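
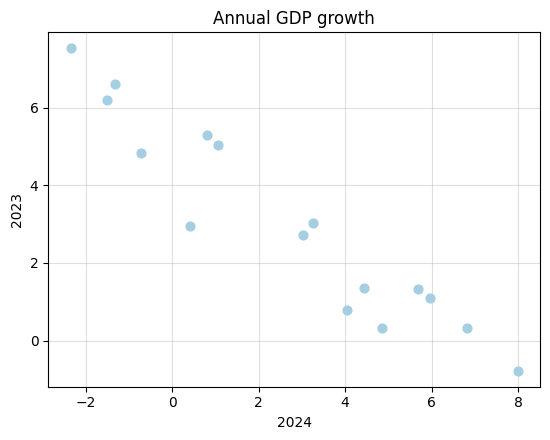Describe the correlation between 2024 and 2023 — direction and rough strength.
Points are negatively correlated; strong (|r| ≈ 1.0).

negative, strong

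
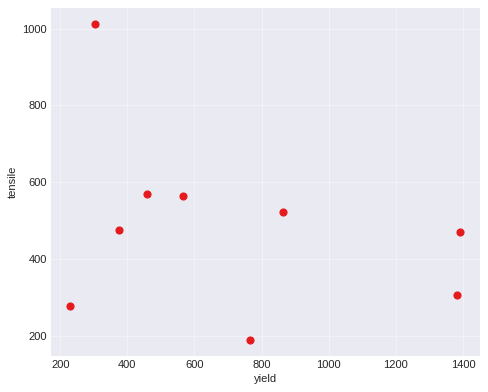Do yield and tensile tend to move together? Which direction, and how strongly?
Points are negatively correlated; weak (|r| ≈ 0.3).

negative, weak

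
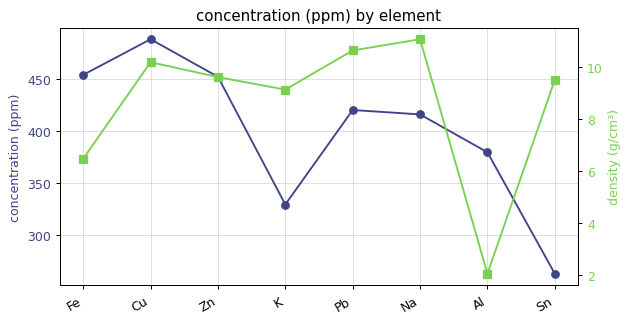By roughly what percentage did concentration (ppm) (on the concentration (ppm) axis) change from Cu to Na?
≈ -12.5%

Cu ≈ 480, Na ≈ 420; (420 − 480) / 480 ≈ -12.5%.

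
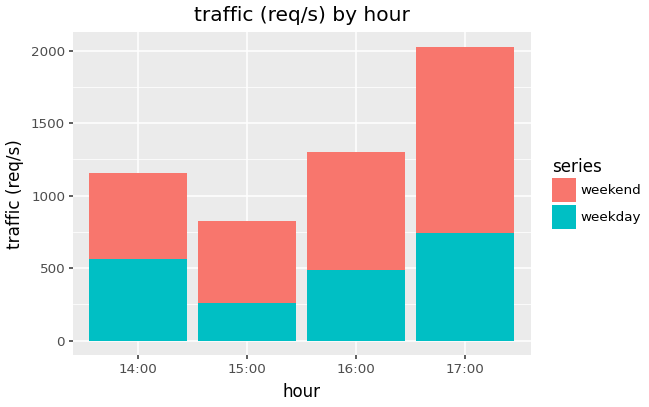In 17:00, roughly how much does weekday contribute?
≈ 800

weekday top ≈ 800, bottom ≈ 0; segment ≈ 800.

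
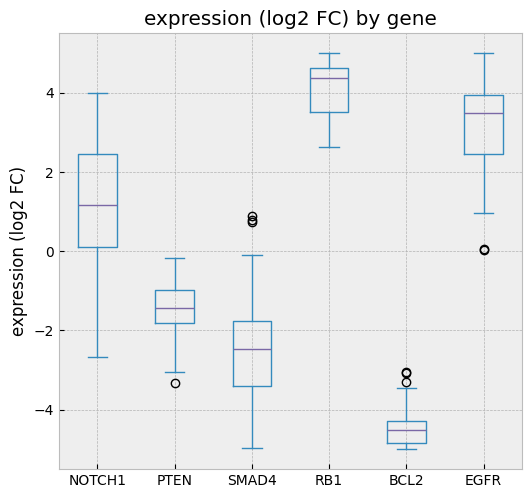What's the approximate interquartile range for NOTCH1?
Q3 ≈ 2, Q1 ≈ 0; IQR ≈ 2.

≈ 2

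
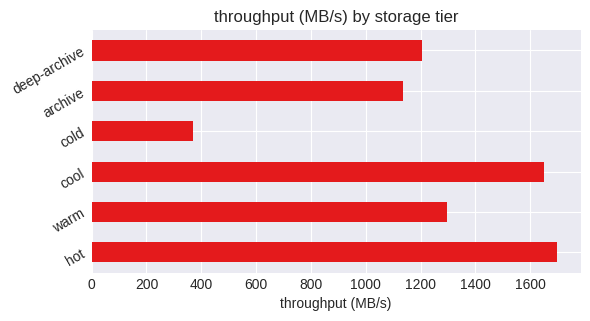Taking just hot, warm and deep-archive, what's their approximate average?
≈ 1333

(1600 + 1200 + 1200) / 3 ≈ 1333.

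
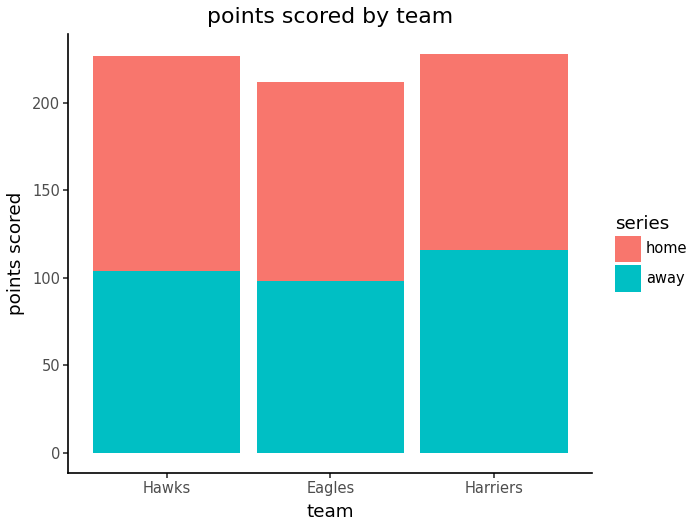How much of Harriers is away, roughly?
away top ≈ 120, bottom ≈ 0; segment ≈ 120.

≈ 120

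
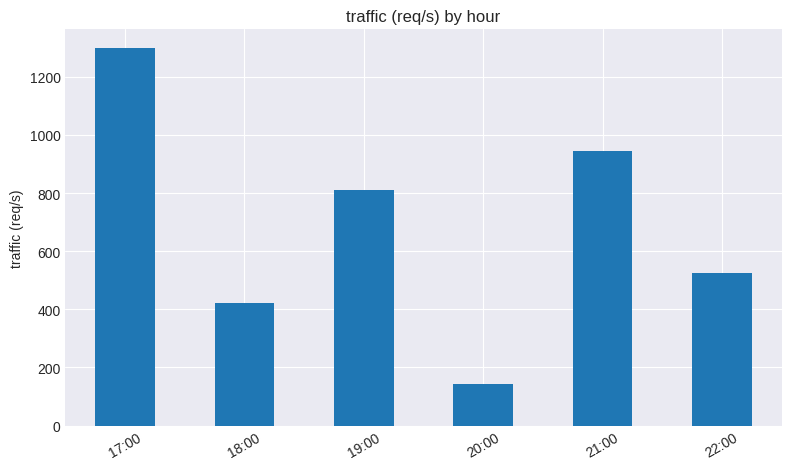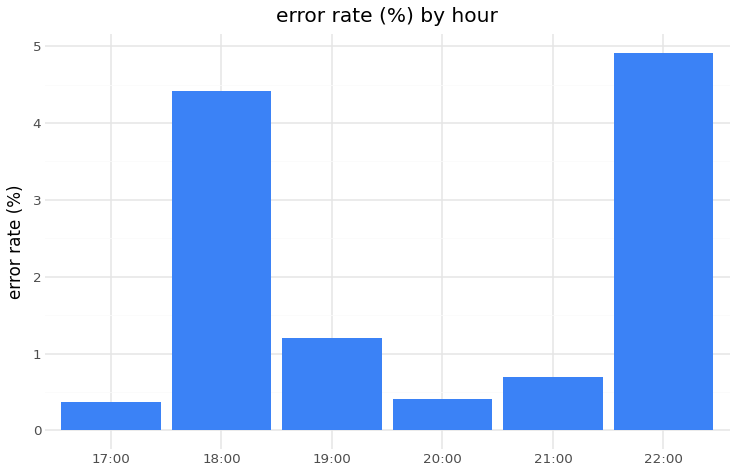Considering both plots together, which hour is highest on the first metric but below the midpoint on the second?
17:00

Chart 2 median error rate (%) ≈ 1; below-median hours: 17:00, 20:00, 21:00. Among those, 17:00 has the highest traffic (req/s) (≈ 1200).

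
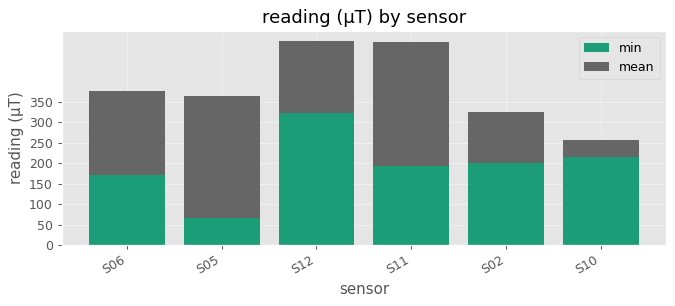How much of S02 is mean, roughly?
mean top ≈ 300, bottom ≈ 200; segment ≈ 100.

≈ 100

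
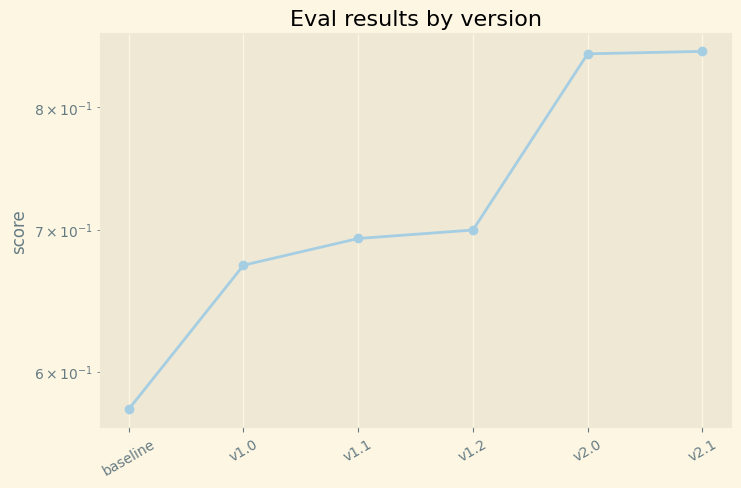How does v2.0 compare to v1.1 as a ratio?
v2.0 ≈ 0.85, v1.1 ≈ 0.70; 0.85/0.70 ≈ 1.21.

≈ 1.21×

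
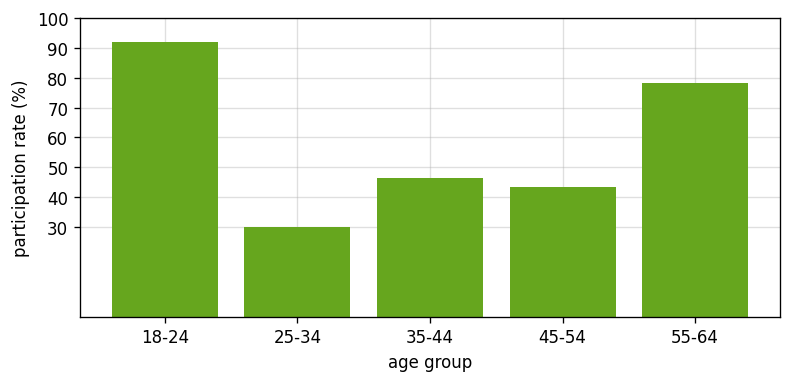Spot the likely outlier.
18-24 ≈ 90; the rest sit between ≈ 30 and ≈ 80.

18-24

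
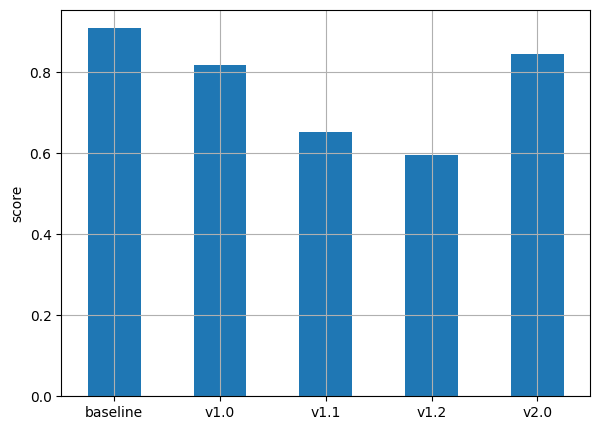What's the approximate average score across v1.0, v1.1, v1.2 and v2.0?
(0.8 + 0.7 + 0.6 + 0.8) / 4 ≈ 0.73.

≈ 0.73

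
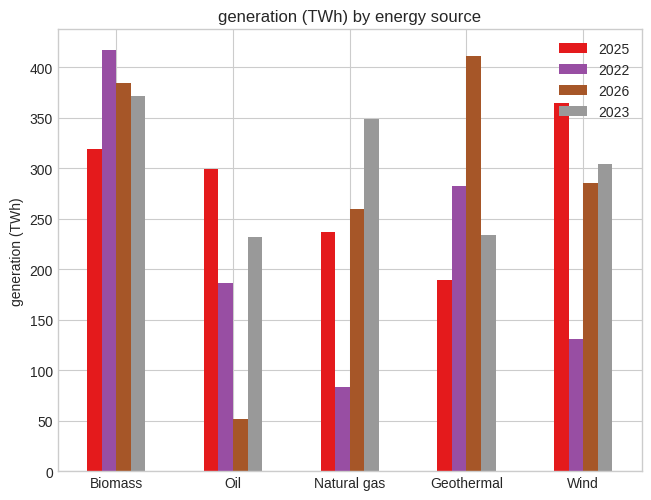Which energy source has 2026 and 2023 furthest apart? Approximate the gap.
Oil, ≈ 200 TWh

Oil: 2026 ≈ 50, 2023 ≈ 250 → gap ≈ 200. Next-largest (Geothermal) is only ≈ 150.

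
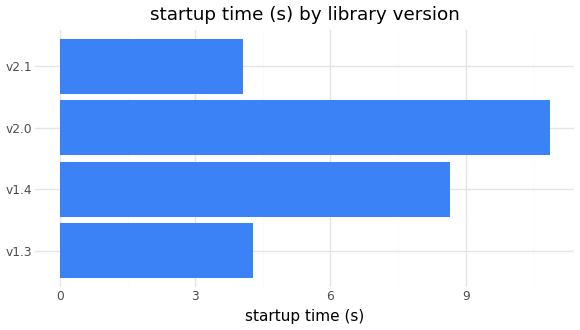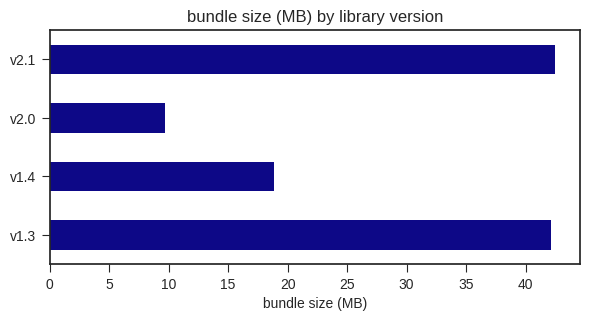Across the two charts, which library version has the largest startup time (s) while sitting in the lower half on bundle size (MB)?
v2.0

Chart 2 median bundle size (MB) ≈ 30; below-median library versions: v1.4, v2.0. Among those, v2.0 has the highest startup time (s) (≈ 11).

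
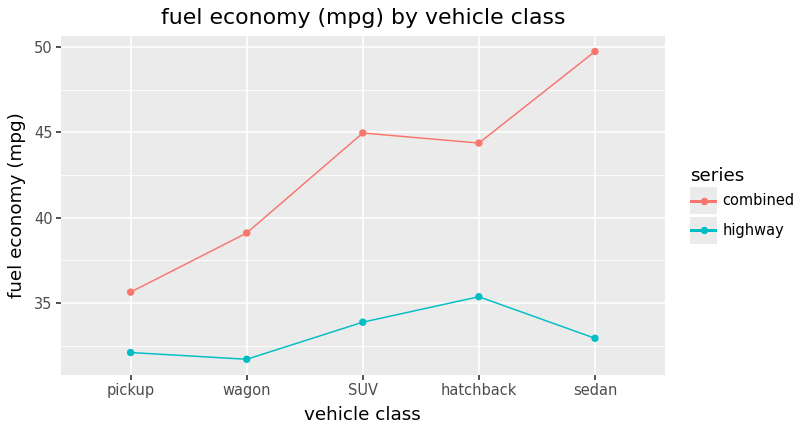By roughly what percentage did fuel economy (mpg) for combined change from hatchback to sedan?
≈ +13.6%

hatchback ≈ 44, sedan ≈ 50; (50 − 44) / 44 ≈ +13.6%.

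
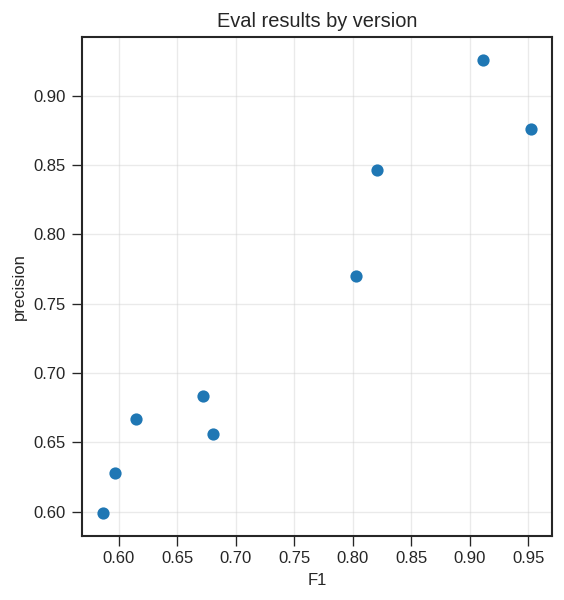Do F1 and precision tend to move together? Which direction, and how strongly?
Points are positively correlated; strong (|r| ≈ 1.0).

positive, strong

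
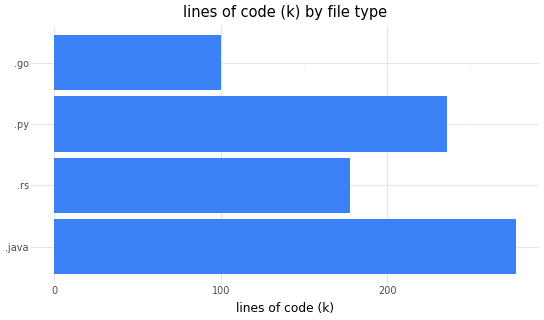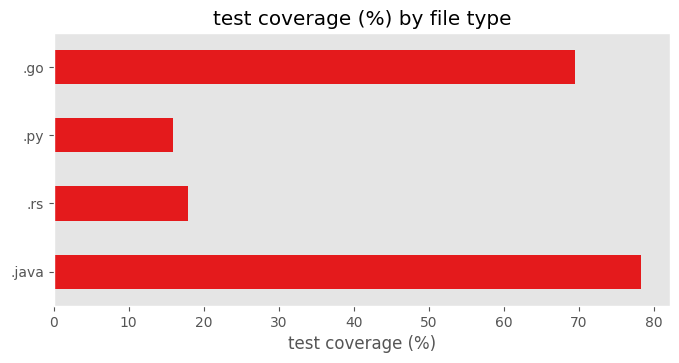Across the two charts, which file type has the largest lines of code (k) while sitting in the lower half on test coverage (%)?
.py

Chart 2 median test coverage (%) ≈ 40; below-median file types: .rs, .py. Among those, .py has the highest lines of code (k) (≈ 250).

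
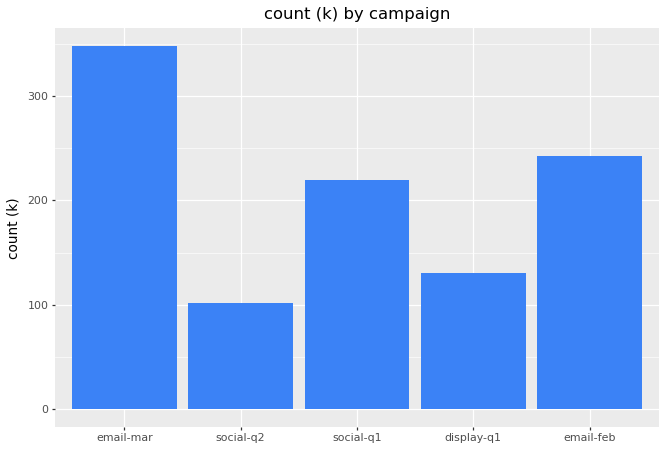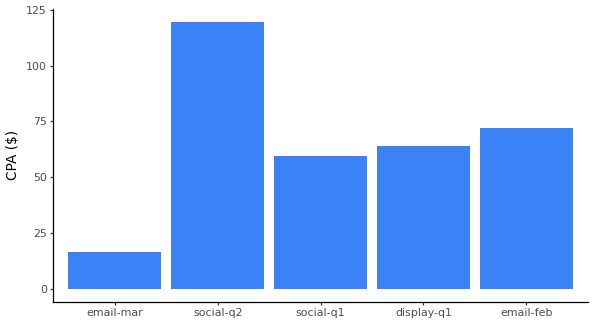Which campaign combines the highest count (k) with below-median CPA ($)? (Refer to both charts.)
Chart 2 median CPA ($) ≈ 60; below-median campaigns: email-mar, social-q1. Among those, email-mar has the highest count (k) (≈ 350).

email-mar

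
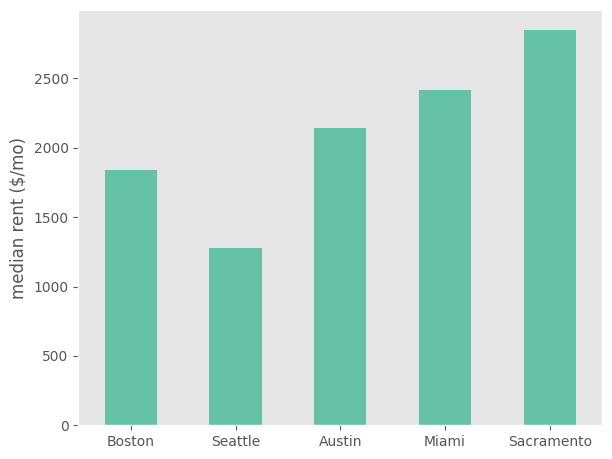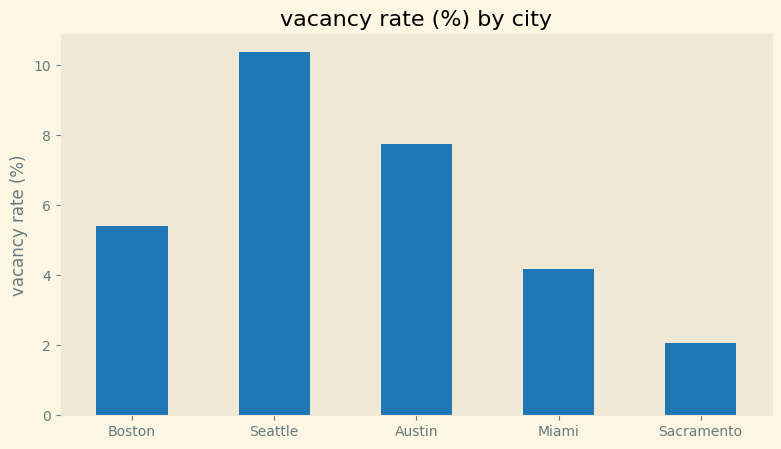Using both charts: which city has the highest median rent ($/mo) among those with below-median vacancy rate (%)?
Sacramento

Chart 2 median vacancy rate (%) ≈ 5; below-median cities: Miami, Sacramento. Among those, Sacramento has the highest median rent ($/mo) (≈ 3000).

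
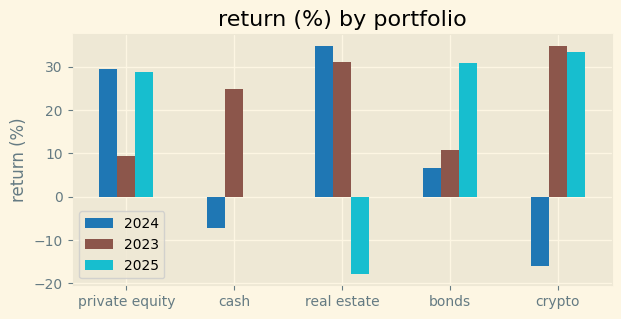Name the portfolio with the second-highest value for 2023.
Top 3 for 2023: crypto ≈ 35, real estate ≈ 30, cash ≈ 25.

real estate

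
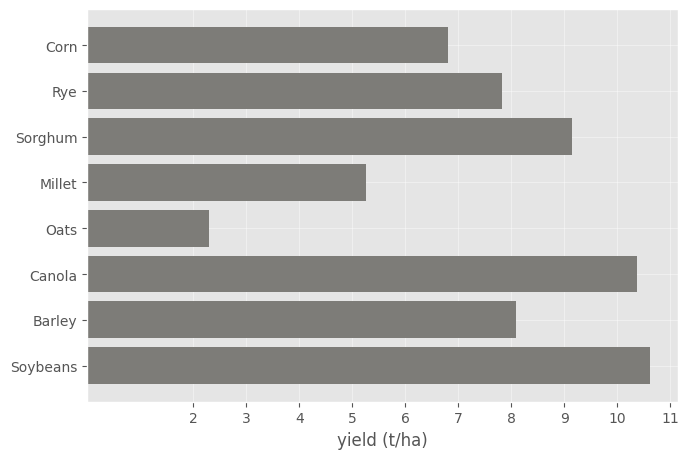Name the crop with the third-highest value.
Sorghum

Top 4: Soybeans ≈ 11, Canola ≈ 10, Sorghum ≈ 9, Barley ≈ 8.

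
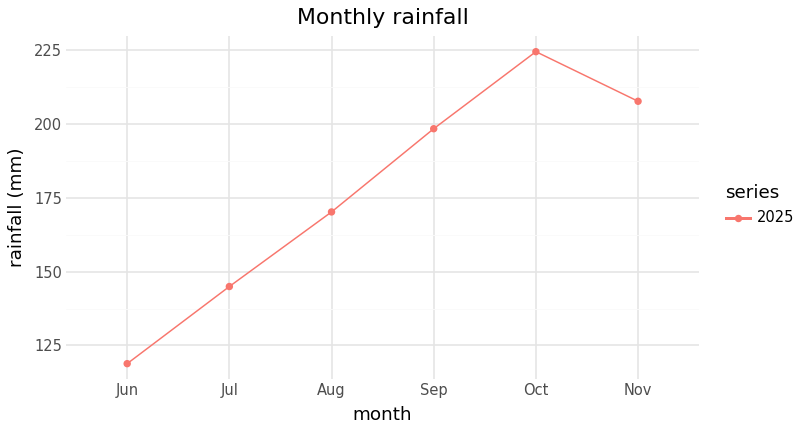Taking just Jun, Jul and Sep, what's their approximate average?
(120 + 140 + 200) / 3 ≈ 153.

≈ 153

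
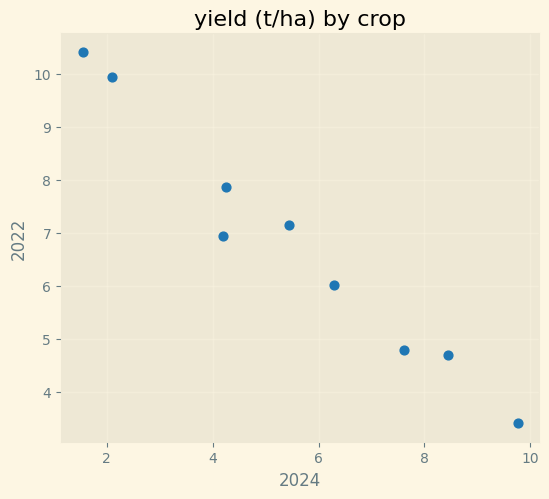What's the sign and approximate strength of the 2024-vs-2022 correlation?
negative, strong

Points are negatively correlated; strong (|r| ≈ 1.0).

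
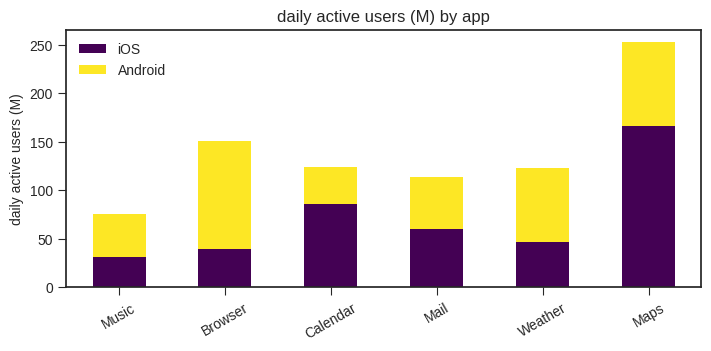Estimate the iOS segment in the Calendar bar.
≈ 75

iOS top ≈ 75, bottom ≈ 0; segment ≈ 75.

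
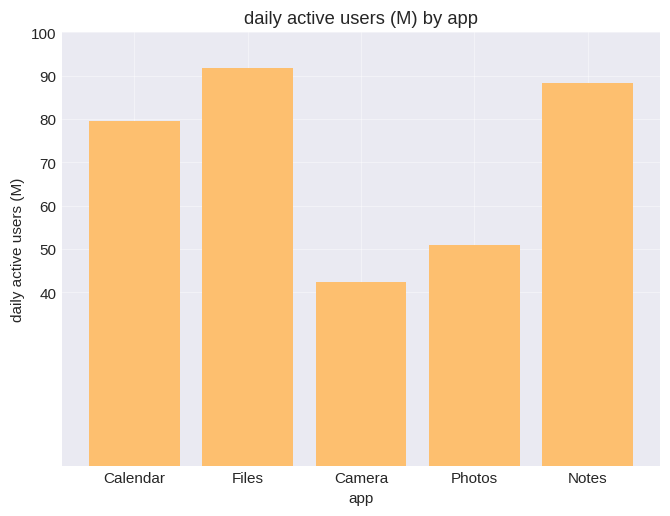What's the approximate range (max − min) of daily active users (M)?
≈ 50

Max Files ≈ 90, min Camera ≈ 40; range ≈ 50.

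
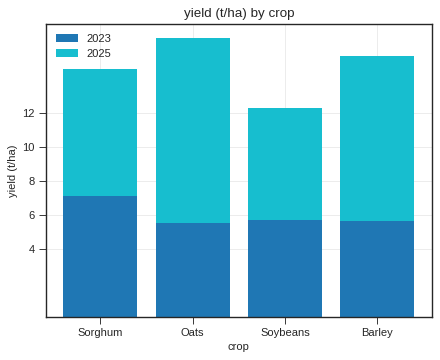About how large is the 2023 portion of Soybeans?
2023 top ≈ 6, bottom ≈ 0; segment ≈ 6.

≈ 6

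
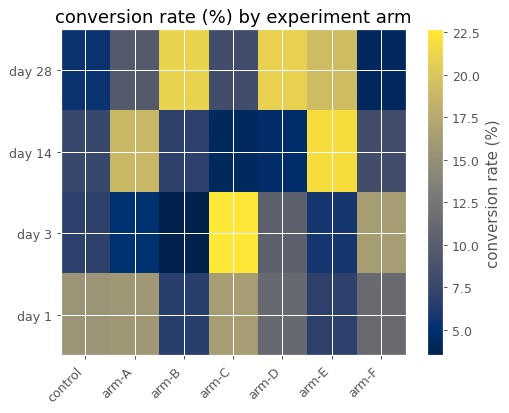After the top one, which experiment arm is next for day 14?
arm-A

Top 3 for day 14: arm-E ≈ 22, arm-A ≈ 18, arm-F ≈ 8.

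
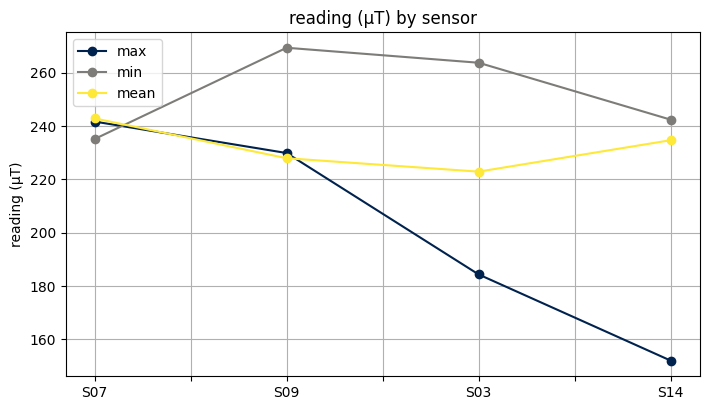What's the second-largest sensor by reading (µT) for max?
S09

Top 3 for max: S07 ≈ 240, S09 ≈ 230, S03 ≈ 180.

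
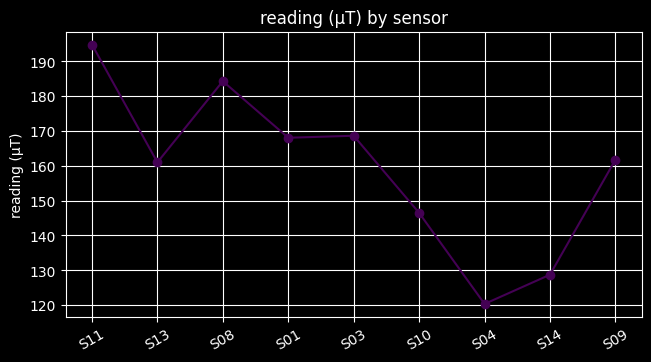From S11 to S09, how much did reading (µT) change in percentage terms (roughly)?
≈ -15.8%

S11 ≈ 190, S09 ≈ 160; (160 − 190) / 190 ≈ -15.8%.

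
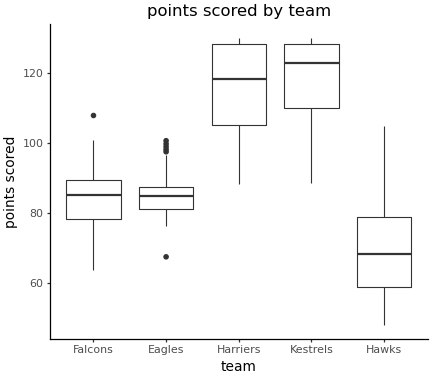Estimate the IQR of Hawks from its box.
Q3 ≈ 80, Q1 ≈ 60; IQR ≈ 20.

≈ 20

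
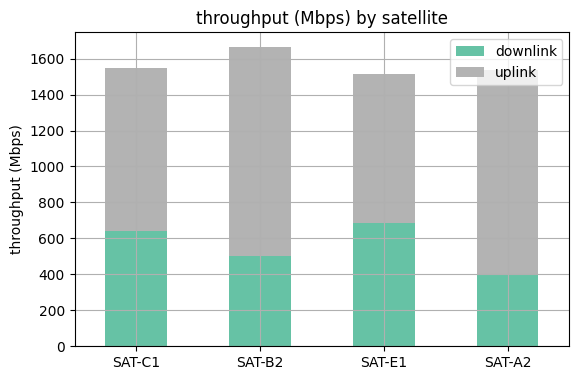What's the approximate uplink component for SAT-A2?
uplink top ≈ 1600, bottom ≈ 400; segment ≈ 1200.

≈ 1200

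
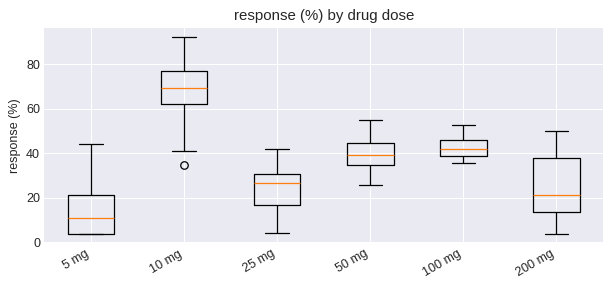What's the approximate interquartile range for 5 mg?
Q3 ≈ 20, Q1 ≈ 0; IQR ≈ 20.

≈ 20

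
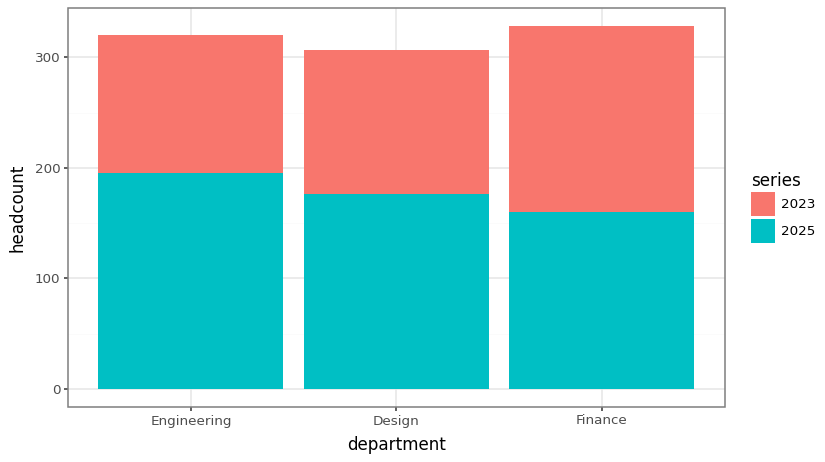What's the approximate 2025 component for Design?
2025 top ≈ 200, bottom ≈ 0; segment ≈ 200.

≈ 200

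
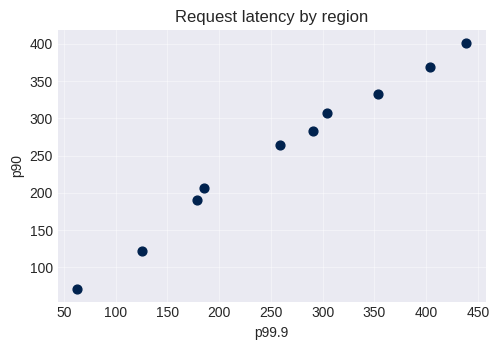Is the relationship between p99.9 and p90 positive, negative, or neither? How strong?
Points are positively correlated; strong (|r| ≈ 1.0).

positive, strong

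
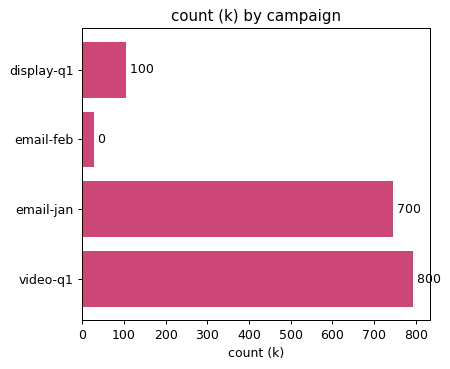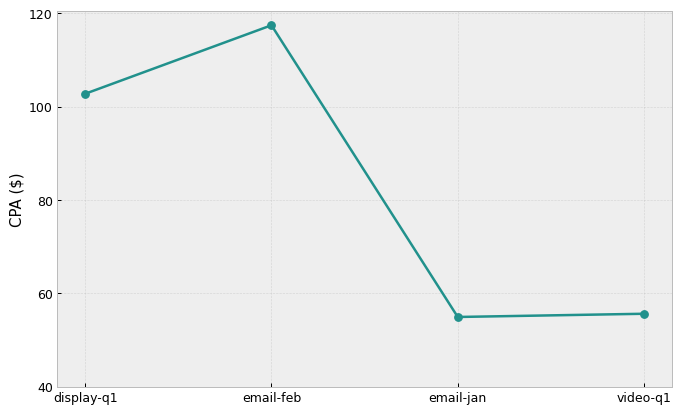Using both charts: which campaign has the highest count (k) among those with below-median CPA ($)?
video-q1

Chart 2 median CPA ($) ≈ 80; below-median campaigns: email-jan, video-q1. Among those, video-q1 has the highest count (k) (≈ 800).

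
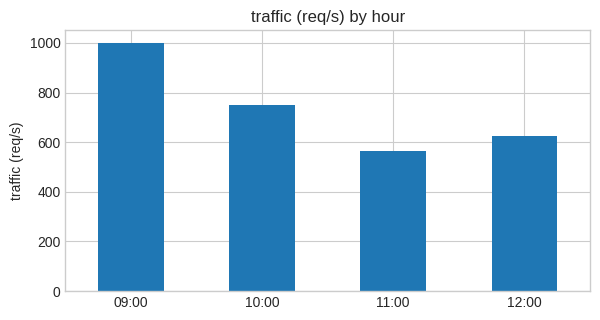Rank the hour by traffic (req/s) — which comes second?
Top 3: 09:00 ≈ 1000, 10:00 ≈ 800, 12:00 ≈ 600.

10:00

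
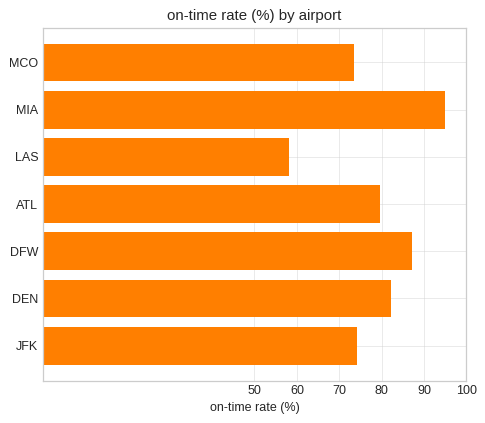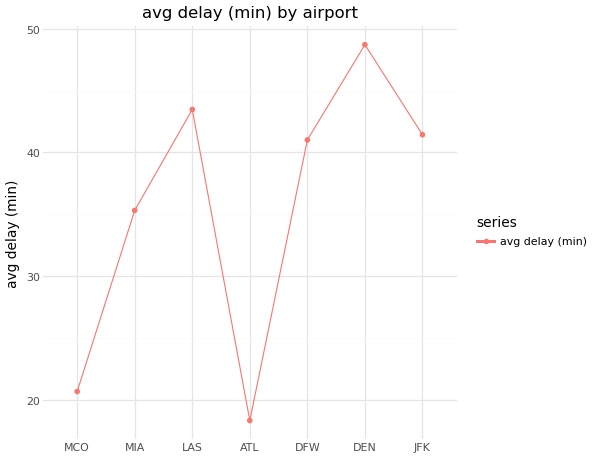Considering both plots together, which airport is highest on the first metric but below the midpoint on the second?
Chart 2 median avg delay (min) ≈ 40; below-median airports: MCO, MIA, ATL. Among those, MIA has the highest on-time rate (%) (≈ 100).

MIA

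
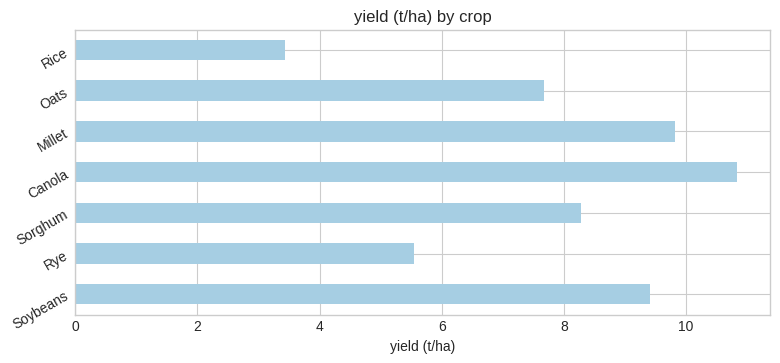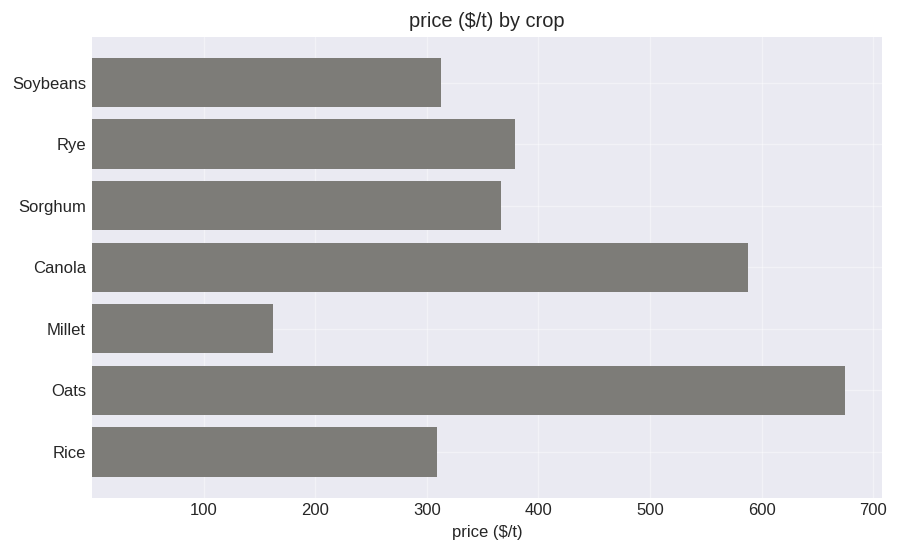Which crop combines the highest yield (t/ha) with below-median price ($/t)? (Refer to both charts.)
Millet

Chart 2 median price ($/t) ≈ 400; below-median crops: Soybeans, Millet, Rice. Among those, Millet has the highest yield (t/ha) (≈ 10).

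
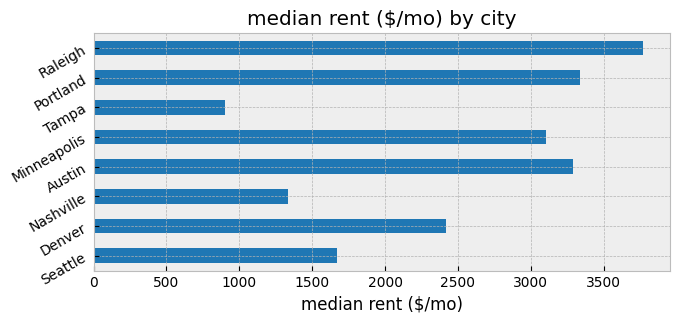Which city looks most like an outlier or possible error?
Tampa ≈ 1000; the rest sit between ≈ 1500 and ≈ 4000.

Tampa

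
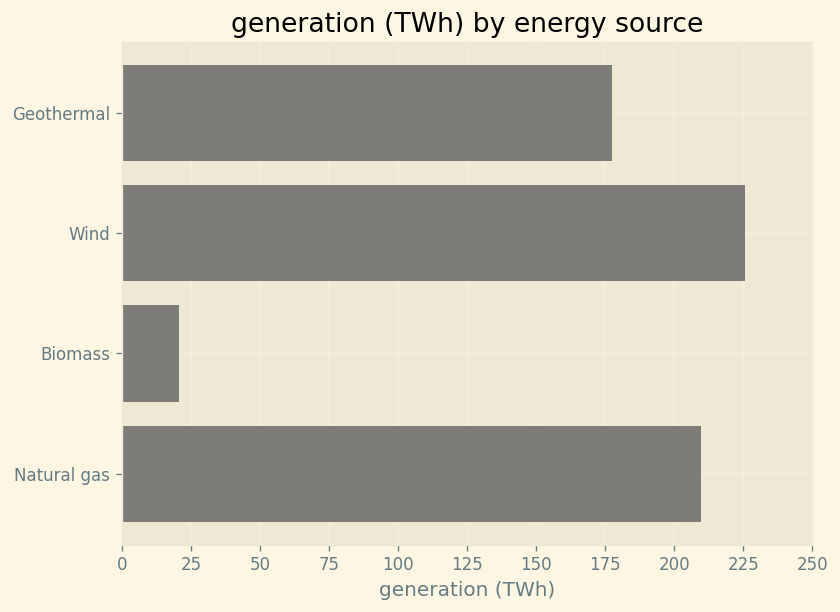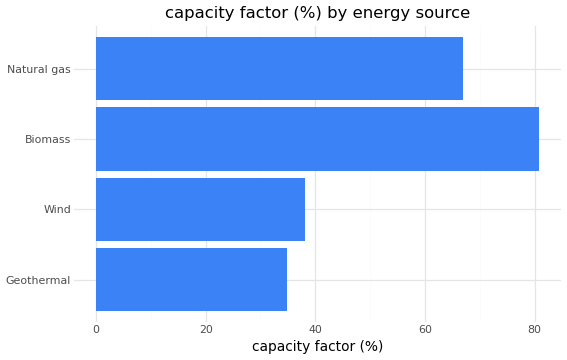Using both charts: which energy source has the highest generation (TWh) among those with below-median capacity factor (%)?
Chart 2 median capacity factor (%) ≈ 50; below-median energy sources: Geothermal, Wind. Among those, Wind has the highest generation (TWh) (≈ 225).

Wind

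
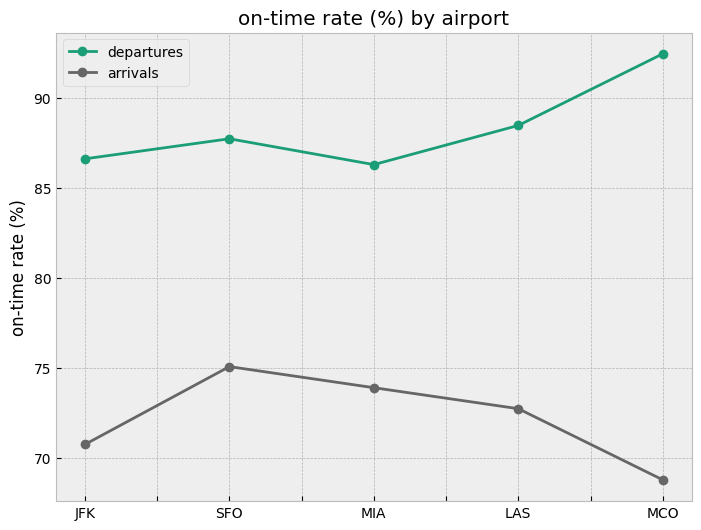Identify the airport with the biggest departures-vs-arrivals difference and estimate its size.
MCO: departures ≈ 92, arrivals ≈ 68 → gap ≈ 24. Next-largest (JFK) is only ≈ 16.

MCO, ≈ 24 %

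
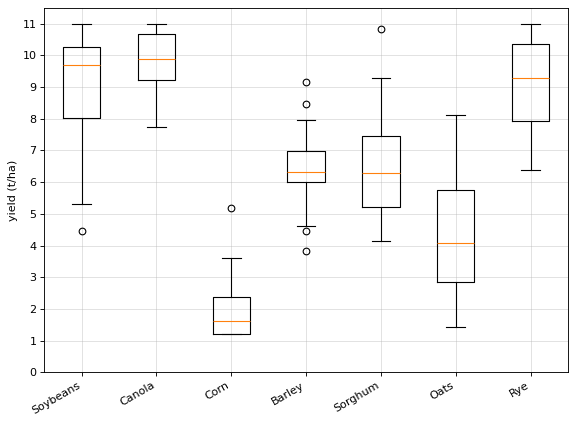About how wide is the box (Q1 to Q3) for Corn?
Q3 ≈ 2, Q1 ≈ 1; IQR ≈ 1.

≈ 1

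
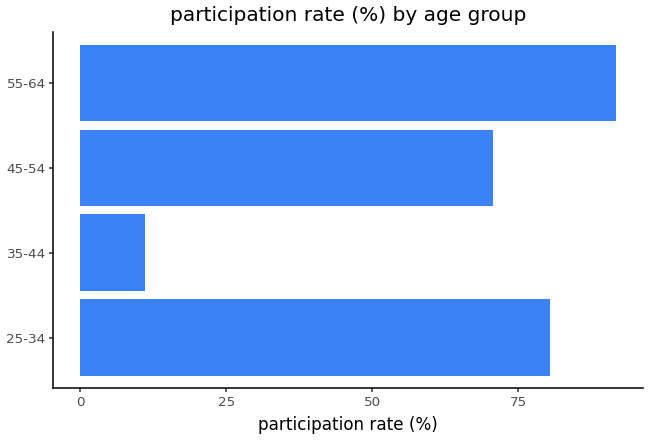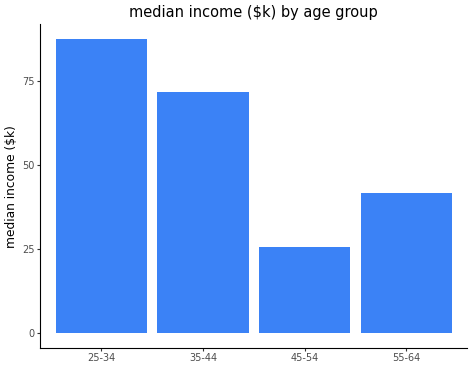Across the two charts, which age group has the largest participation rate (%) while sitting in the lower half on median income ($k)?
55-64

Chart 2 median median income ($k) ≈ 60; below-median age groups: 45-54, 55-64. Among those, 55-64 has the highest participation rate (%) (≈ 90).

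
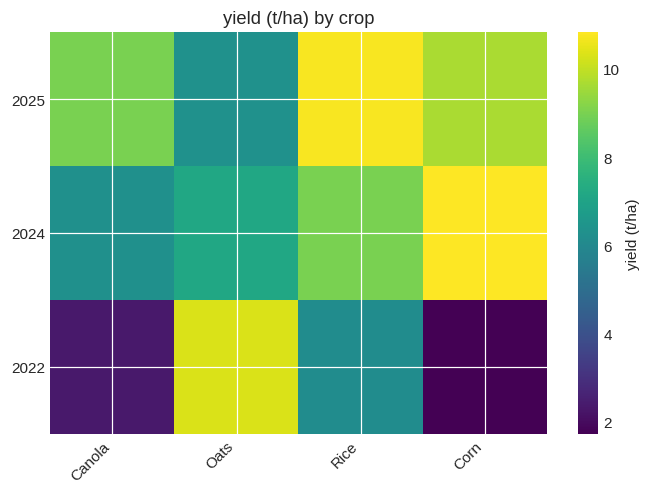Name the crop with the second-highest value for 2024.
Rice

Top 3 for 2024: Corn ≈ 11, Rice ≈ 9, Oats ≈ 7.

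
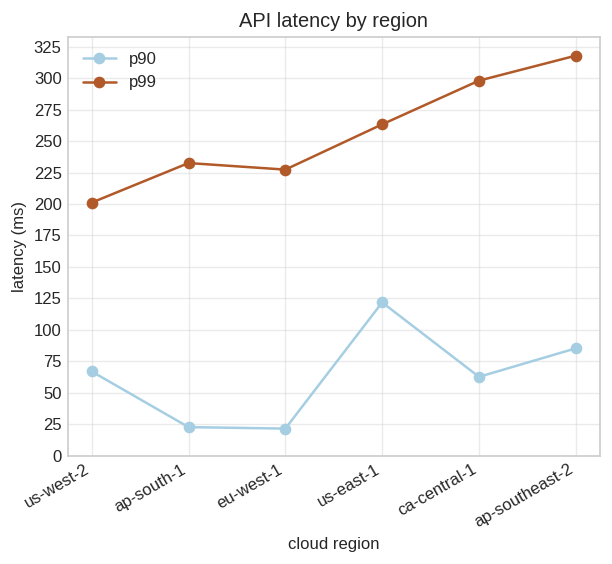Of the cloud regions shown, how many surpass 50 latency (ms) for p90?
Above 50: us-west-2, us-east-1, ca-central-1, ap-southeast-2.

4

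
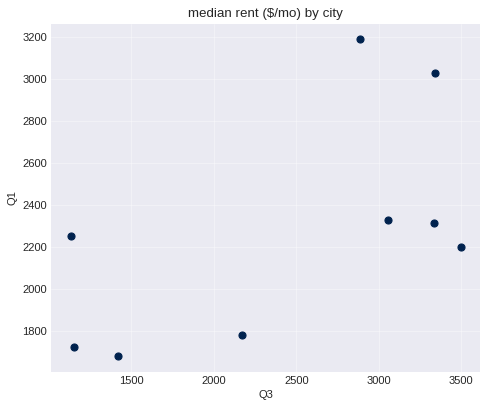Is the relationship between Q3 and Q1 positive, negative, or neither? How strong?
positive, moderate

Points are positively correlated; moderate (|r| ≈ 0.6).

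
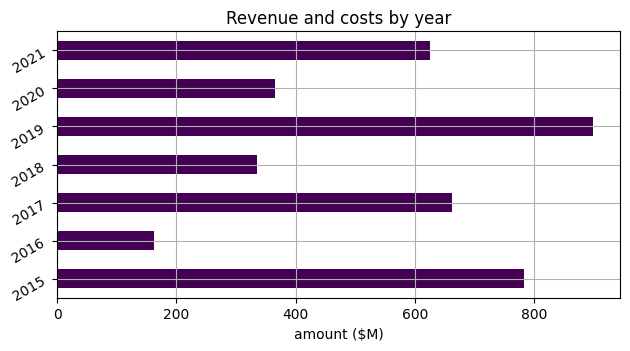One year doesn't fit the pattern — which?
2016 ≈ 200; the rest sit between ≈ 300 and ≈ 900.

2016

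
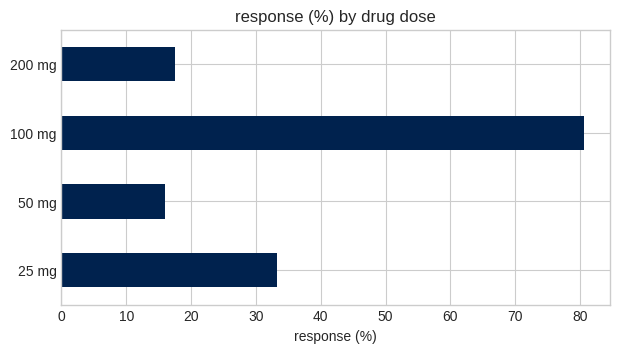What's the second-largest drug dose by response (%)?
Top 3: 100 mg ≈ 80, 25 mg ≈ 30, 200 mg ≈ 20.

25 mg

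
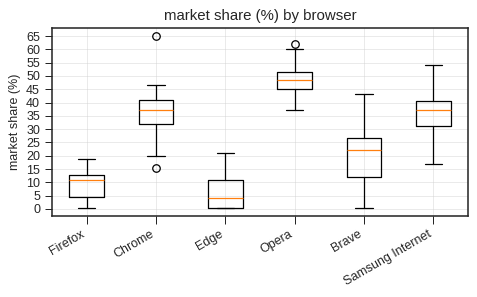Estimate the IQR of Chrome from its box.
Q3 ≈ 40, Q1 ≈ 30; IQR ≈ 10.

≈ 10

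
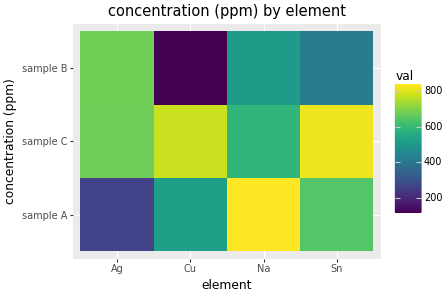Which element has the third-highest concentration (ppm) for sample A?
Top 4 for sample A: Na ≈ 800, Sn ≈ 600, Cu ≈ 500, Ag ≈ 300.

Cu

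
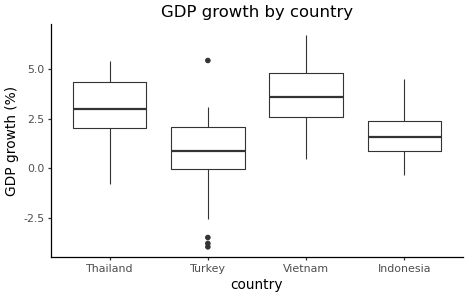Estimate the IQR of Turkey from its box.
Q3 ≈ 2.0, Q1 ≈ 0.0; IQR ≈ 2.0.

≈ 2.0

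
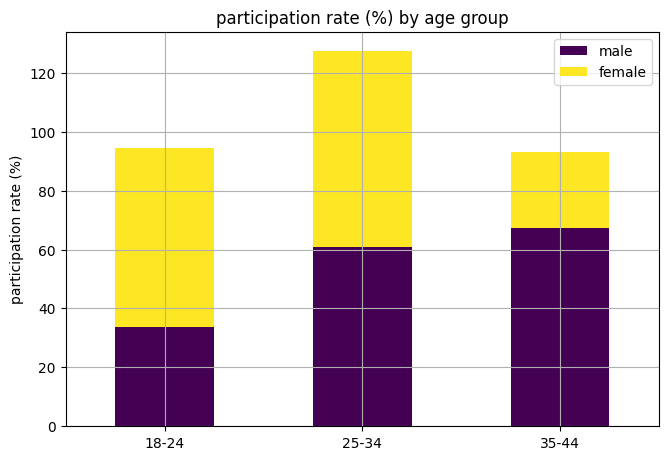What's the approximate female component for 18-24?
female top ≈ 100, bottom ≈ 40; segment ≈ 60.

≈ 60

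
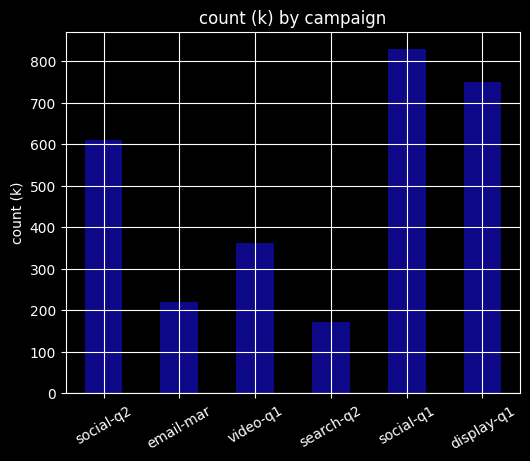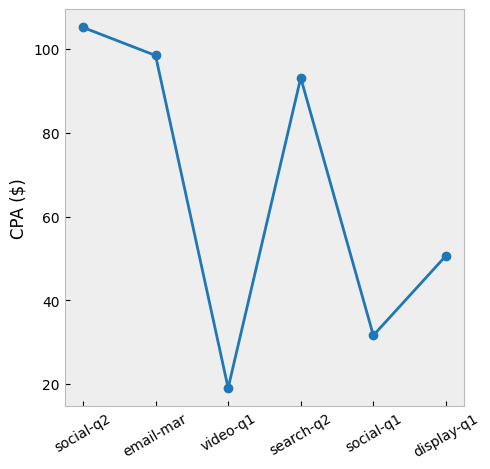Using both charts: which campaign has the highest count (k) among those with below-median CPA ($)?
Chart 2 median CPA ($) ≈ 70; below-median campaigns: video-q1, social-q1, display-q1. Among those, social-q1 has the highest count (k) (≈ 800).

social-q1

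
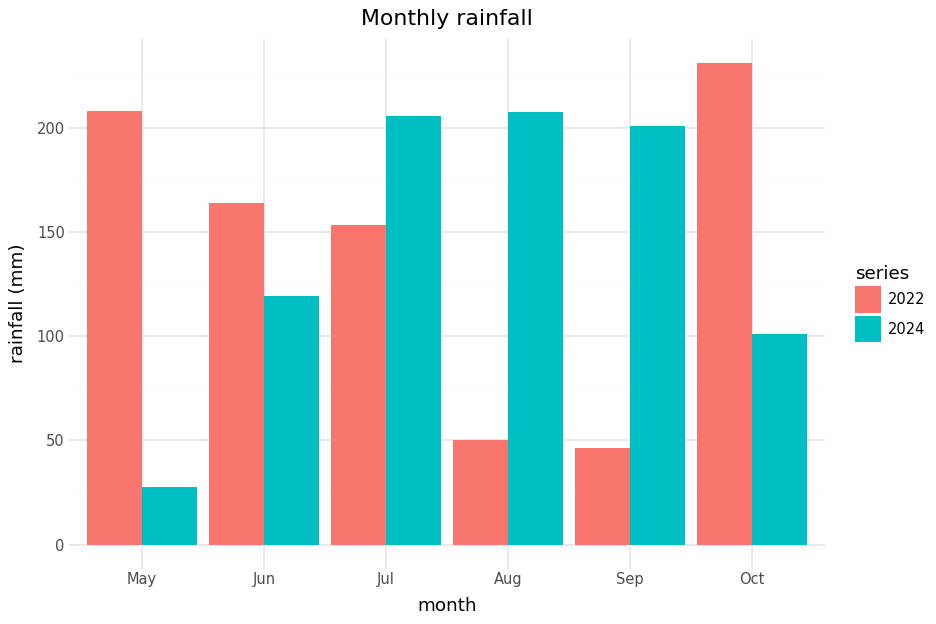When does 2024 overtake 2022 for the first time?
Jul

Jun: 2024 ≈ 120 vs 2022 ≈ 160 (not yet); Jul: 2024 ≈ 200 vs 2022 ≈ 160 (first crossover).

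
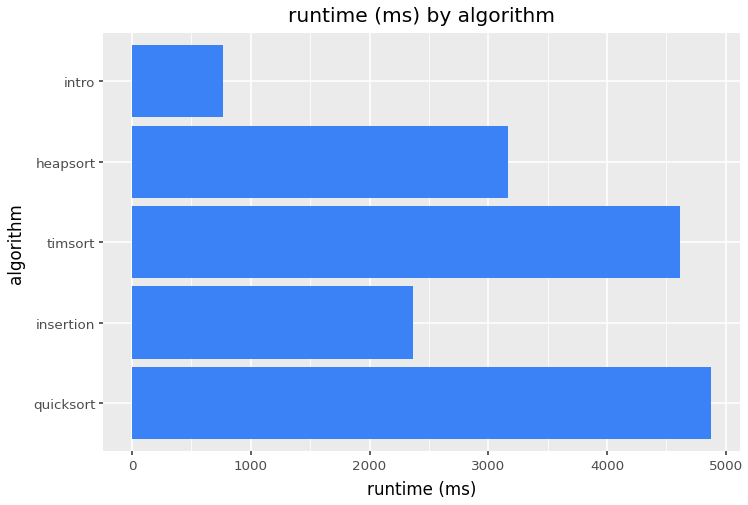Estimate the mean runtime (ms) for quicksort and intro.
(5000 + 1000) / 2 ≈ 3000.

≈ 3000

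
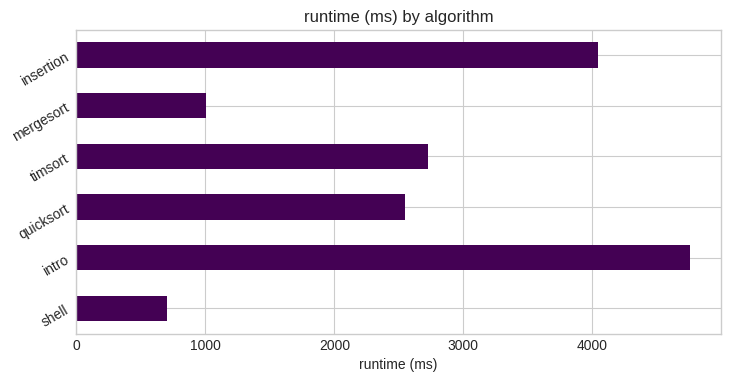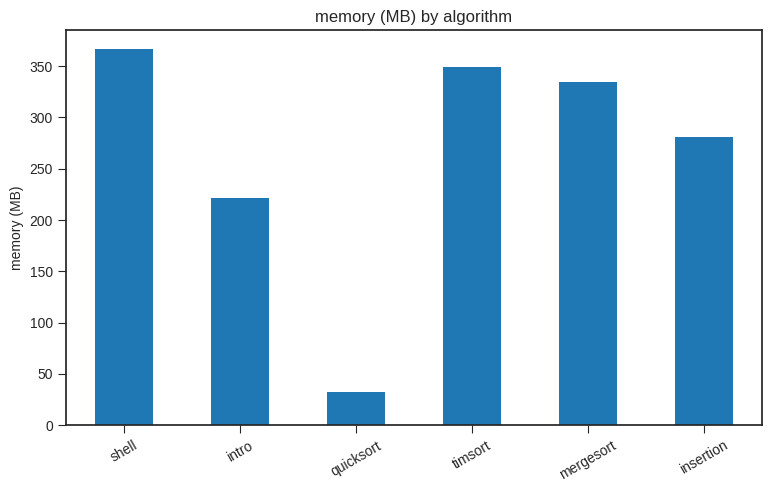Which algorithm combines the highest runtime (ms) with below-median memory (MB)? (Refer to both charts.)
Chart 2 median memory (MB) ≈ 300; below-median algorithms: intro, quicksort, insertion. Among those, intro has the highest runtime (ms) (≈ 5000).

intro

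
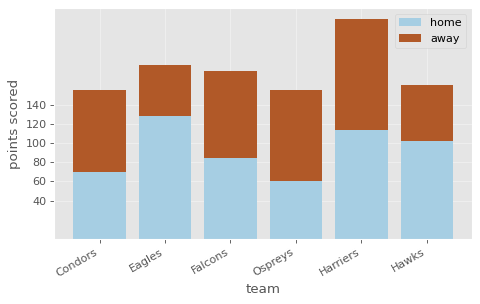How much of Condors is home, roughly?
home top ≈ 80, bottom ≈ 0; segment ≈ 80.

≈ 80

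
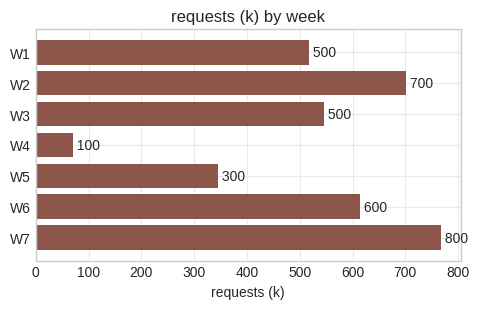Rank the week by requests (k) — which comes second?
Top 3: W7 ≈ 800, W2 ≈ 700, W6 ≈ 600.

W2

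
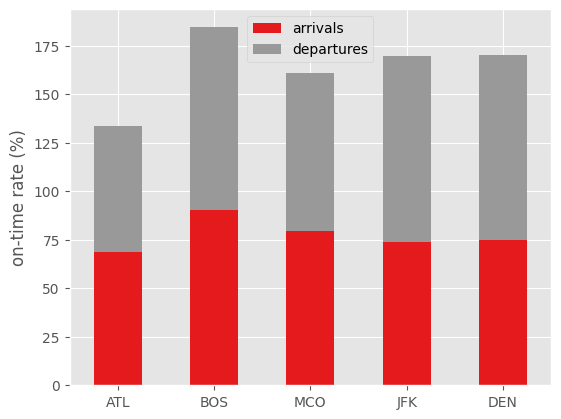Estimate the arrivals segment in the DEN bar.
≈ 80

arrivals top ≈ 80, bottom ≈ 0; segment ≈ 80.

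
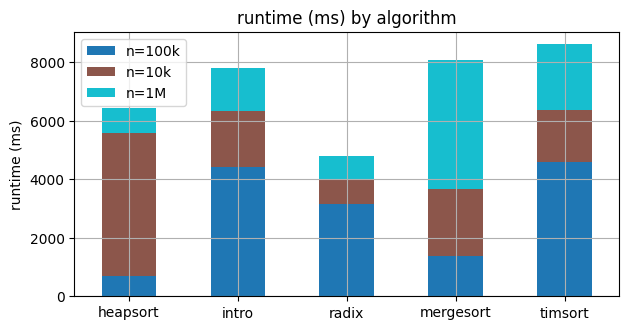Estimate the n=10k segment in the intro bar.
≈ 2000

n=10k top ≈ 6000, bottom ≈ 4000; segment ≈ 2000.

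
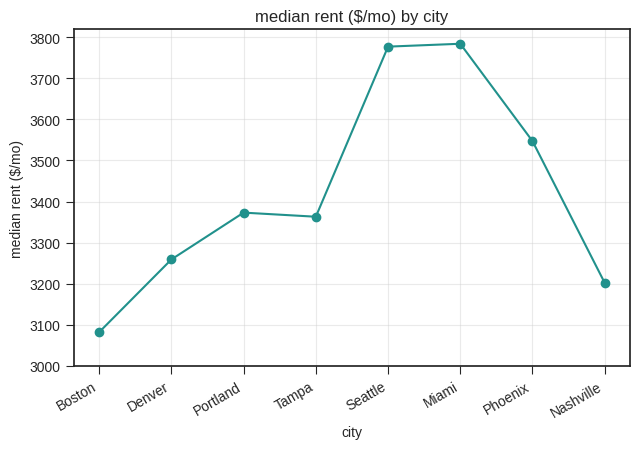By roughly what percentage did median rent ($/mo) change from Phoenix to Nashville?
≈ -8.6%

Phoenix ≈ 3500, Nashville ≈ 3200; (3200 − 3500) / 3500 ≈ -8.6%.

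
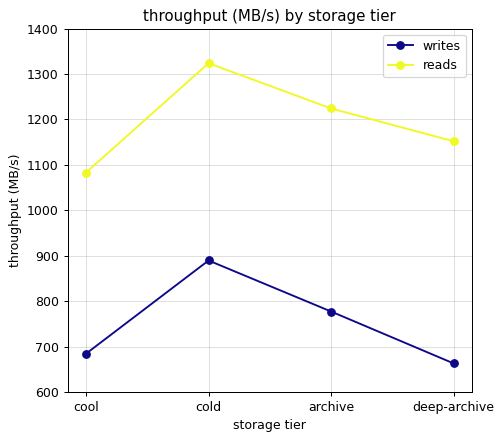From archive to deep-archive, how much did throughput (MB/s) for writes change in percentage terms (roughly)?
archive ≈ 800, deep-archive ≈ 700; (700 − 800) / 800 ≈ -12.5%.

≈ -12.5%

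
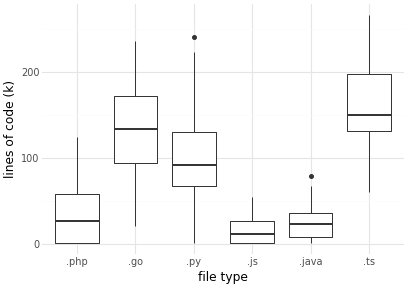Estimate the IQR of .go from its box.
Q3 ≈ 180, Q1 ≈ 100; IQR ≈ 80.

≈ 80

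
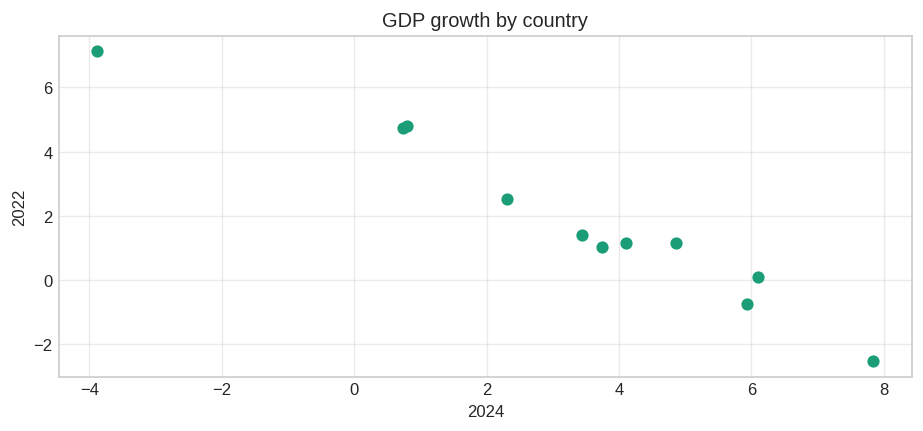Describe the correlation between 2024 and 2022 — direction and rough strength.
Points are negatively correlated; strong (|r| ≈ 1.0).

negative, strong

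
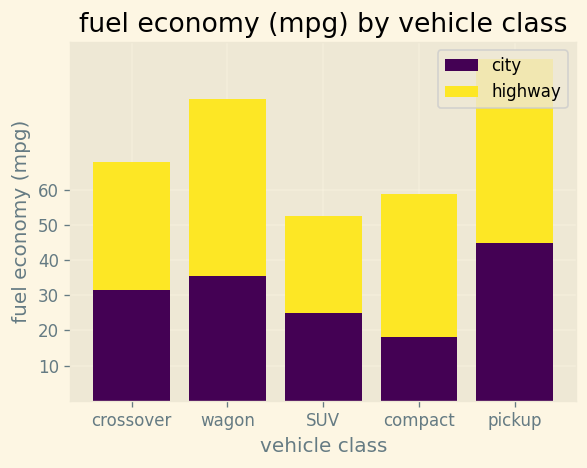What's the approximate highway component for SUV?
≈ 30

highway top ≈ 50, bottom ≈ 20; segment ≈ 30.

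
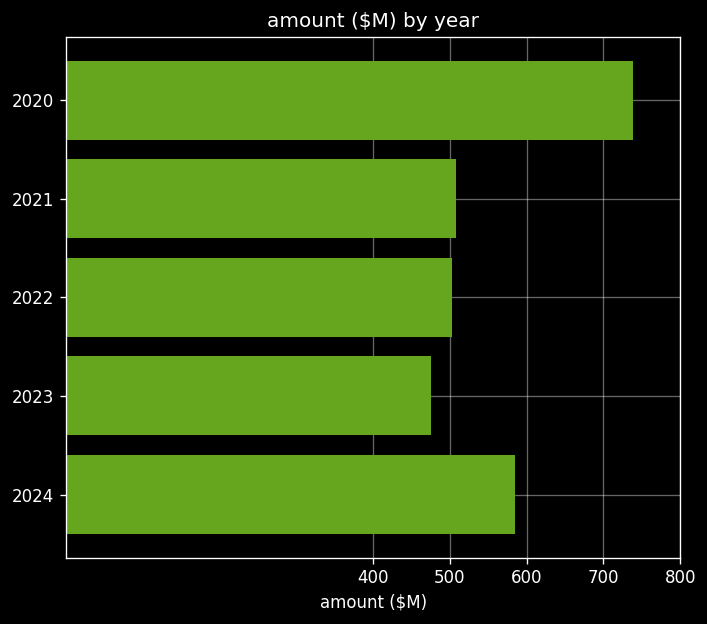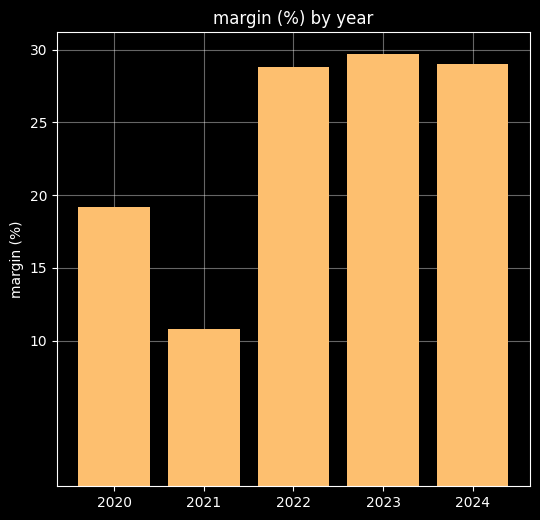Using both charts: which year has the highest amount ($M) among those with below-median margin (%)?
Chart 2 median margin (%) ≈ 30; below-median years: 2020, 2021. Among those, 2020 has the highest amount ($M) (≈ 700).

2020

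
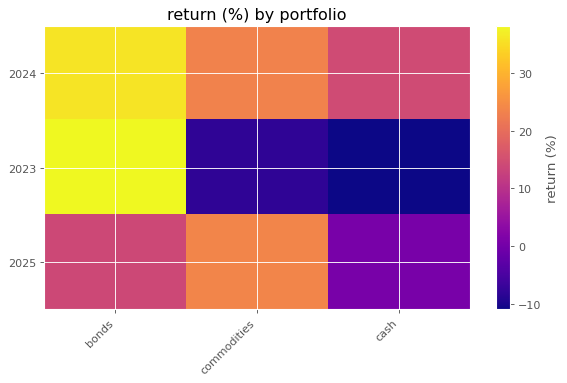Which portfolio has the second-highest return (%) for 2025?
bonds

Top 3 for 2025: commodities ≈ 25, bonds ≈ 15, cash ≈ 0.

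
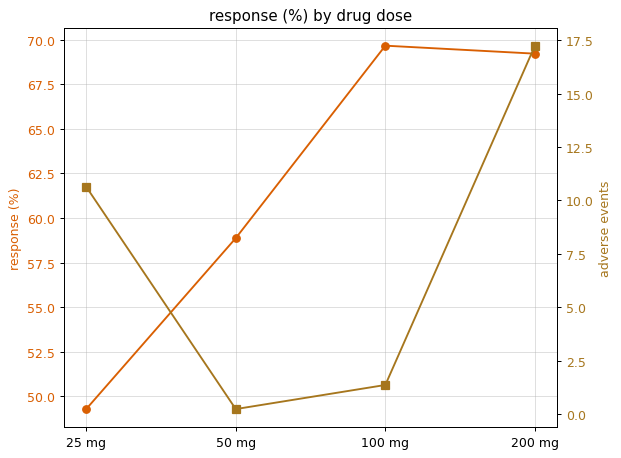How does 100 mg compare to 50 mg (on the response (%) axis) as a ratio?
100 mg ≈ 70, 50 mg ≈ 58; 70/58 ≈ 1.21.

≈ 1.21×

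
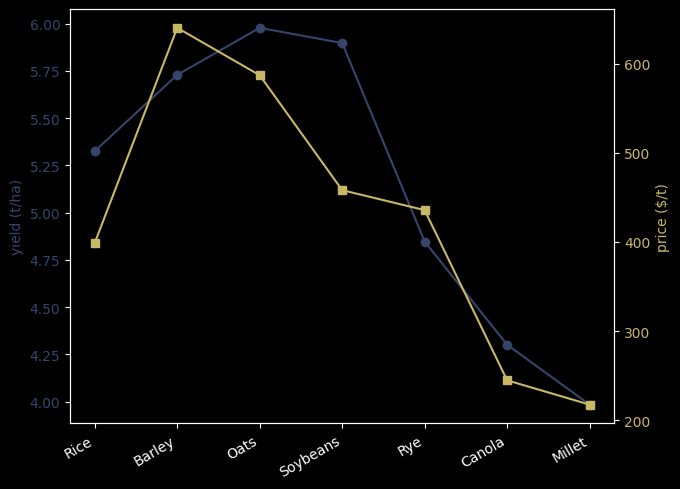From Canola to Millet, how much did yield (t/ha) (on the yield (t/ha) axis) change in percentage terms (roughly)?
≈ -9.1%

Canola ≈ 4.4, Millet ≈ 4.0; (4.0 − 4.4) / 4.4 ≈ -9.1%.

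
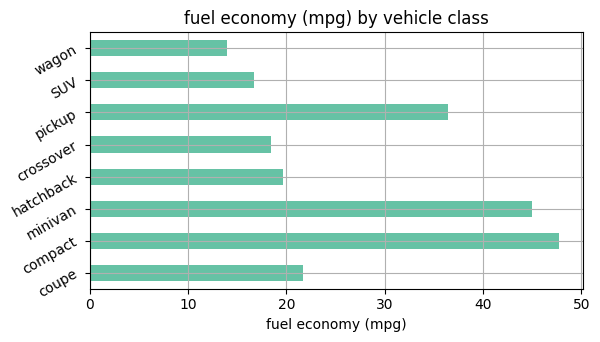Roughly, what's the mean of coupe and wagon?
(20 + 15) / 2 ≈ 18.

≈ 18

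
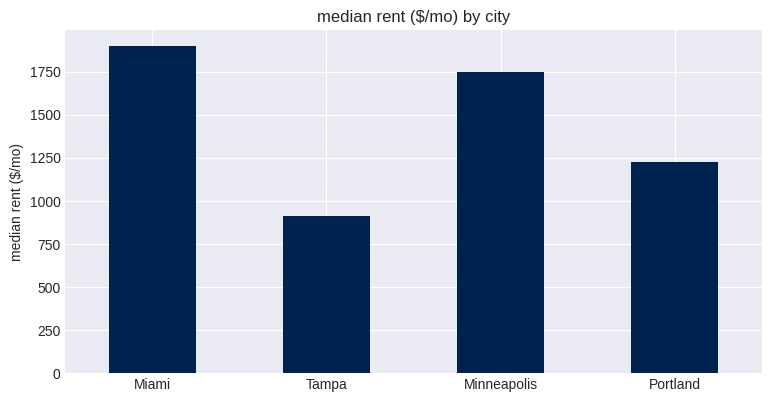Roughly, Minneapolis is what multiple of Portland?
≈ 1.5×

Minneapolis ≈ 1800, Portland ≈ 1200; 1800/1200 ≈ 1.5.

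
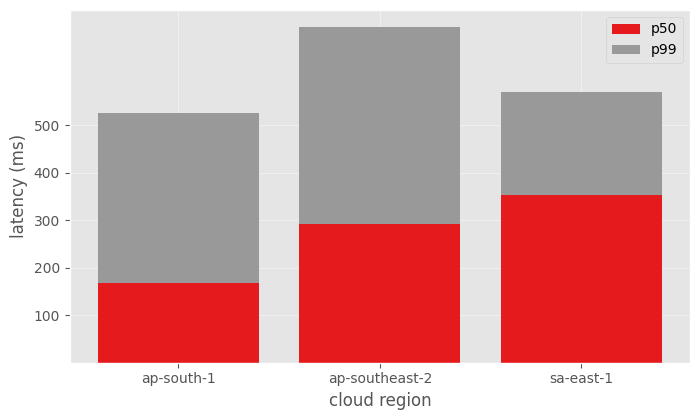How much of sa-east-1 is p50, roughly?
≈ 400

p50 top ≈ 400, bottom ≈ 0; segment ≈ 400.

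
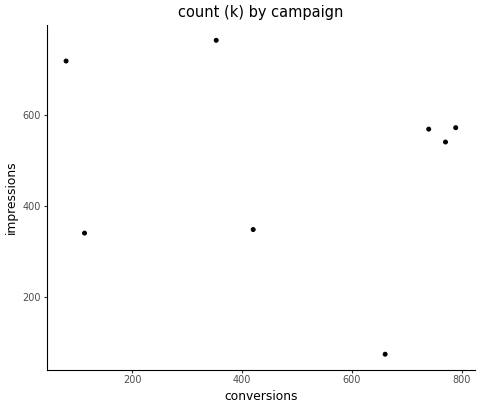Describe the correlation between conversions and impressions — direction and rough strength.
Points are roughly uncorrelated; weak (|r| ≈ 0.2).

no clear correlation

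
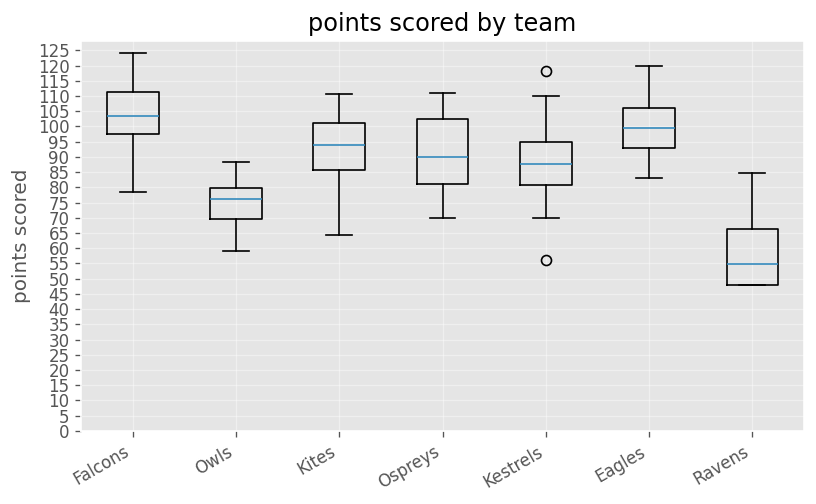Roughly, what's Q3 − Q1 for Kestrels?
≈ 15

Q3 ≈ 95, Q1 ≈ 80; IQR ≈ 15.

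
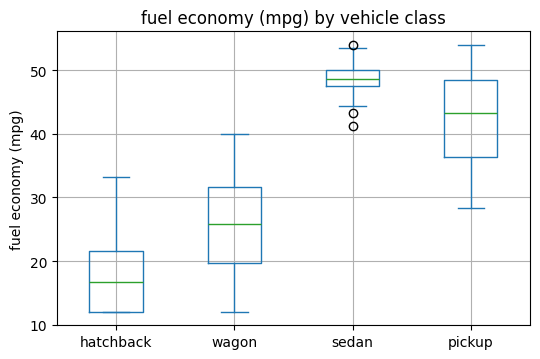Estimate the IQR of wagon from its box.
≈ 10

Q3 ≈ 30, Q1 ≈ 20; IQR ≈ 10.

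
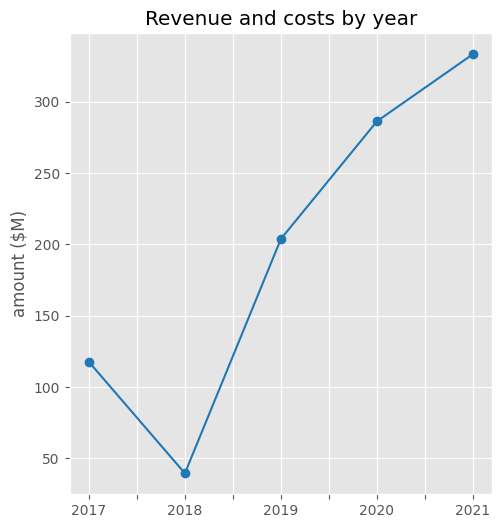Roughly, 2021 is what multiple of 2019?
2021 ≈ 325, 2019 ≈ 200; 325/200 ≈ 1.62.

≈ 1.62×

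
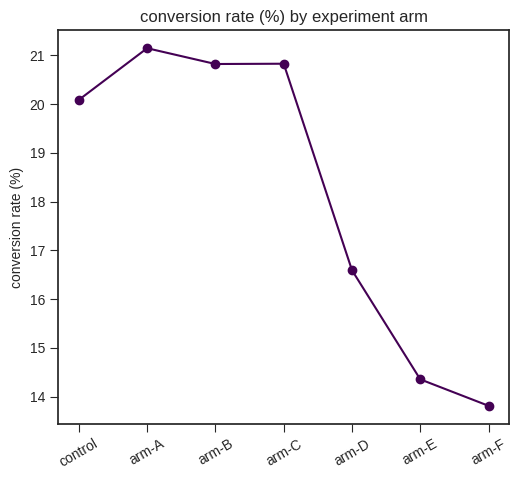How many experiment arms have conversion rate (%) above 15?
5

Above 15: control, arm-A, arm-B, arm-C, arm-D.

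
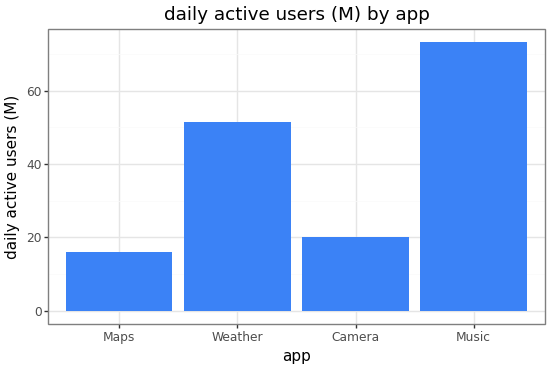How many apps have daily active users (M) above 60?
Above 60: Music.

1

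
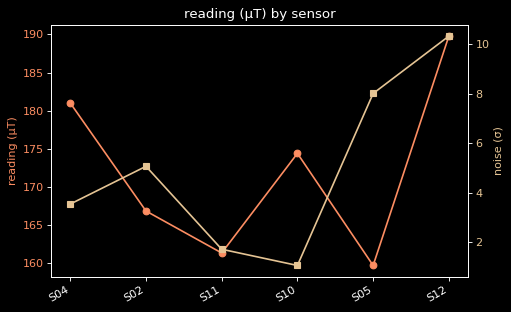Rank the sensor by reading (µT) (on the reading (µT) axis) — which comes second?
Top 3 (on the reading (µT) axis): S12 ≈ 190, S04 ≈ 180, S10 ≈ 175.

S04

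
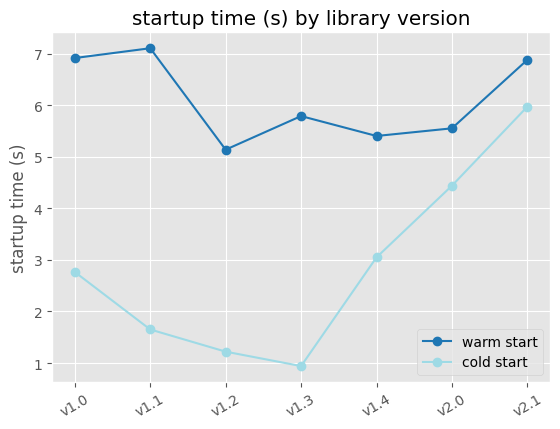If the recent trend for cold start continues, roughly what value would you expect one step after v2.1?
≈ 7.5

Last three: 3, 4, 6 → slope ≈ 1.5/step → next ≈ 7.5.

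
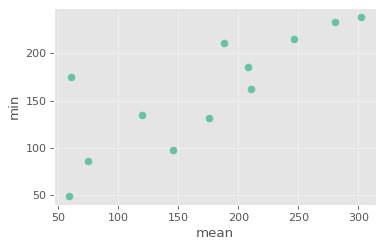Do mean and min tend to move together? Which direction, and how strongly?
positive, strong

Points are positively correlated; strong (|r| ≈ 0.8).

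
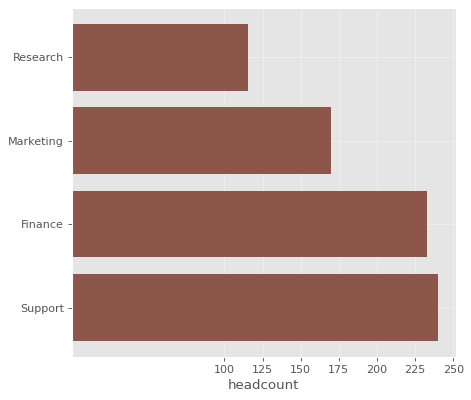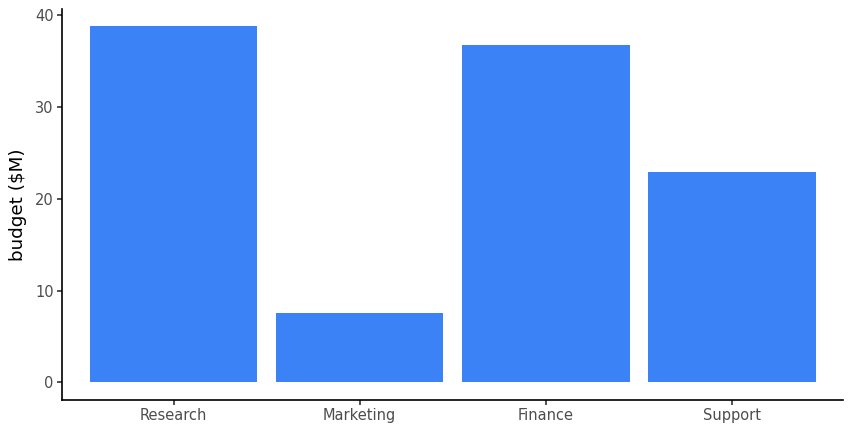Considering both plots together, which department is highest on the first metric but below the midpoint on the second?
Chart 2 median budget ($M) ≈ 30; below-median departments: Marketing, Support. Among those, Support has the highest headcount (≈ 250).

Support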